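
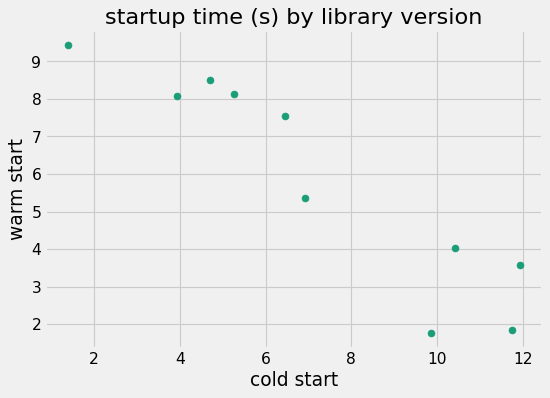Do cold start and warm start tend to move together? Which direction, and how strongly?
negative, strong

Points are negatively correlated; strong (|r| ≈ 0.9).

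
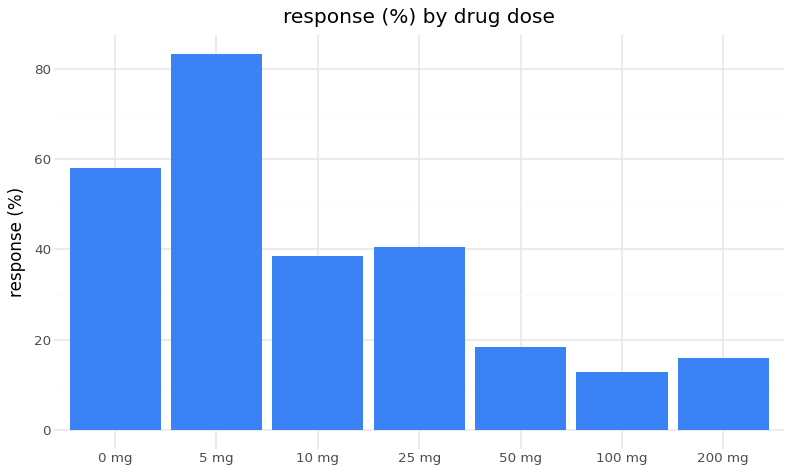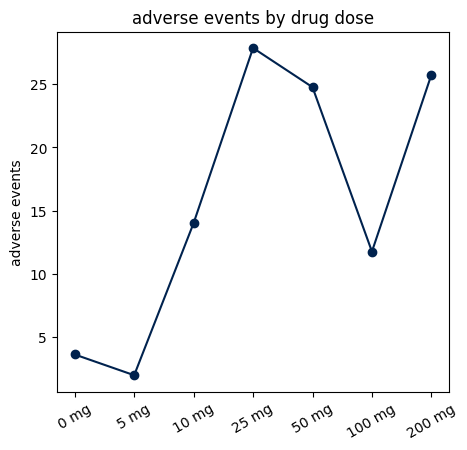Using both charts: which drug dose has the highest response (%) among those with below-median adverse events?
Chart 2 median adverse events ≈ 15; below-median drug doses: 0 mg, 5 mg, 100 mg. Among those, 5 mg has the highest response (%) (≈ 80).

5 mg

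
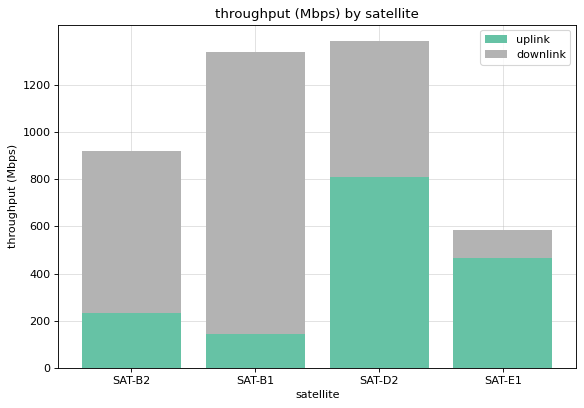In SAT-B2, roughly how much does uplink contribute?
≈ 200

uplink top ≈ 200, bottom ≈ 0; segment ≈ 200.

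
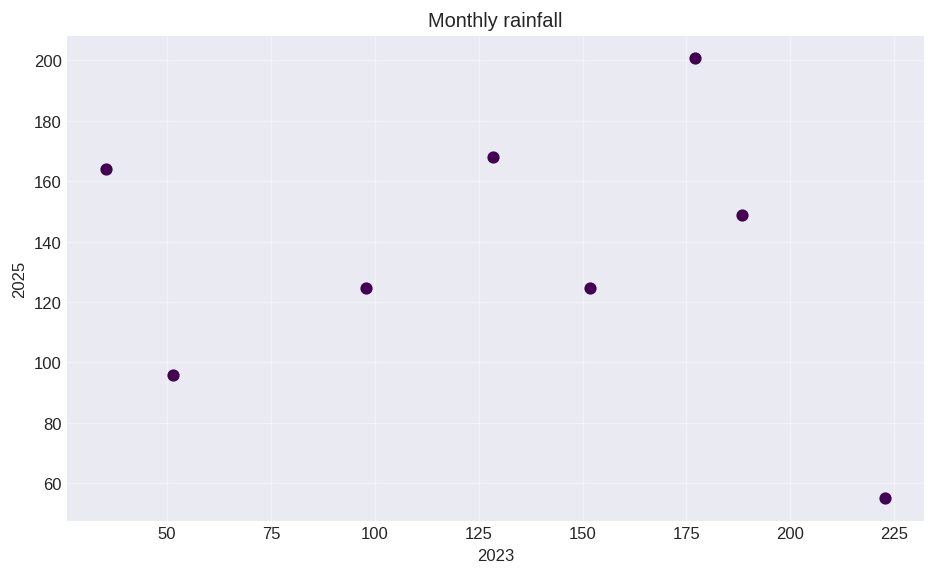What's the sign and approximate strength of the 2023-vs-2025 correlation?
Points are roughly uncorrelated; weak (|r| ≈ 0.1).

no clear correlation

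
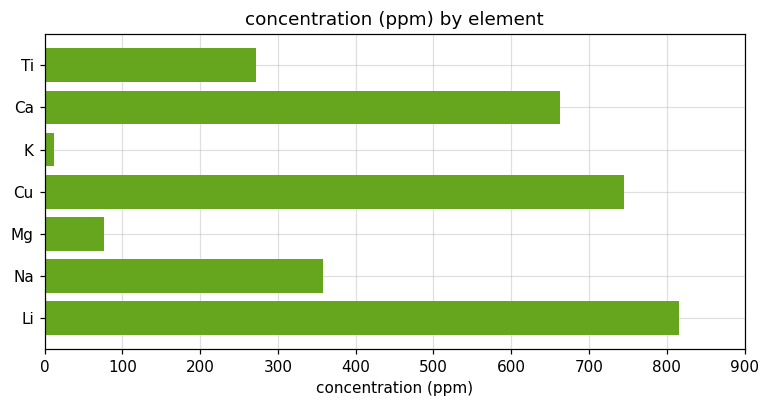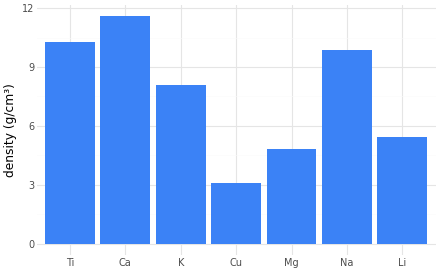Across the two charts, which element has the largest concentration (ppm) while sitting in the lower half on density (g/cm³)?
Chart 2 median density (g/cm³) ≈ 8; below-median elements: Cu, Mg, Li. Among those, Li has the highest concentration (ppm) (≈ 800).

Li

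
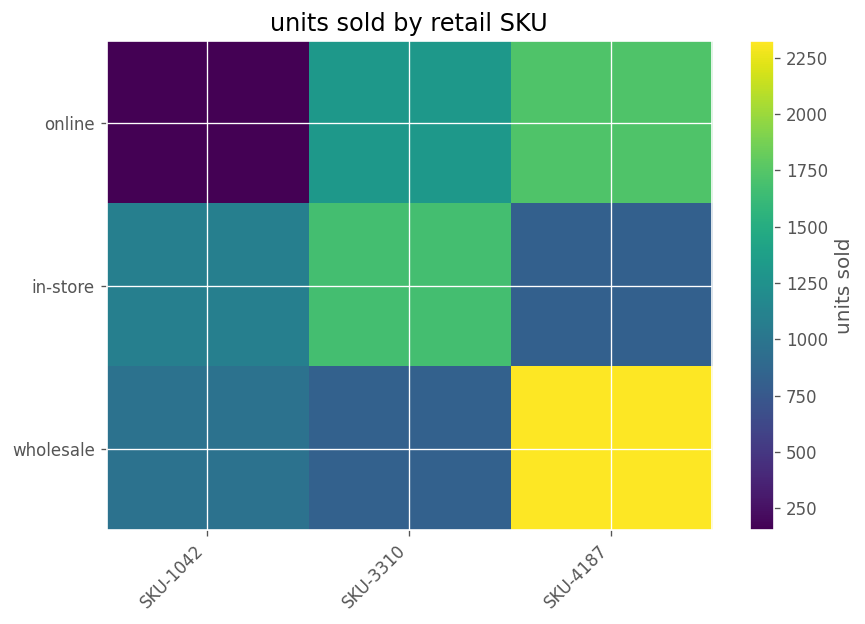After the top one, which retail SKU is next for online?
Top 3 for online: SKU-4187 ≈ 1800, SKU-3310 ≈ 1400, SKU-1042 ≈ 200.

SKU-3310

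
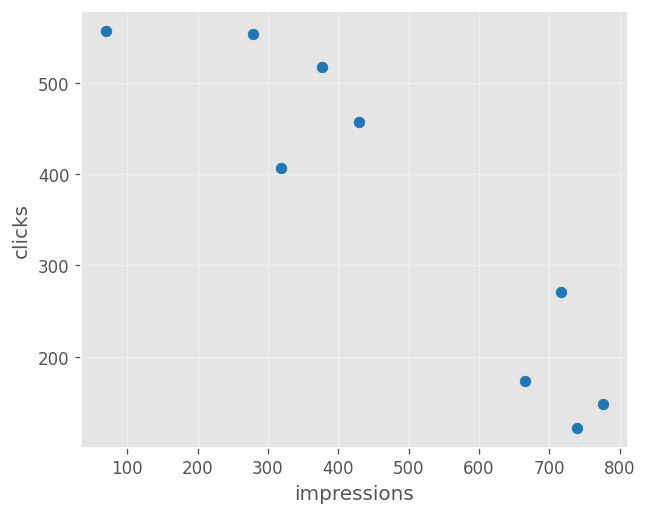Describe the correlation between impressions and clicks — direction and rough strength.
negative, strong

Points are negatively correlated; strong (|r| ≈ 0.9).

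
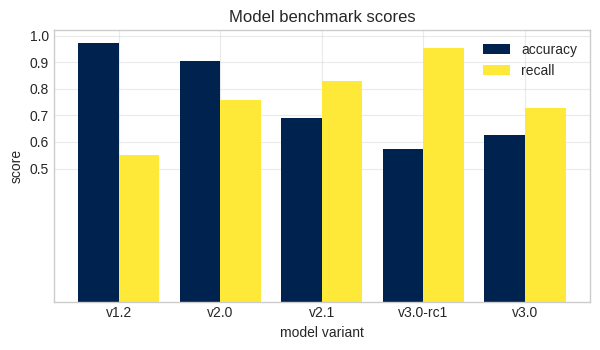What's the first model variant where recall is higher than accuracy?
v2.1

v2.0: recall ≈ 0.8 vs accuracy ≈ 0.9 (not yet); v2.1: recall ≈ 0.8 vs accuracy ≈ 0.7 (first crossover).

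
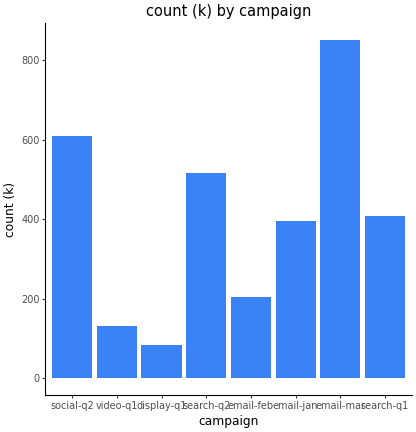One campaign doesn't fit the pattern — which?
email-mar ≈ 800; the rest sit between ≈ 100 and ≈ 600.

email-mar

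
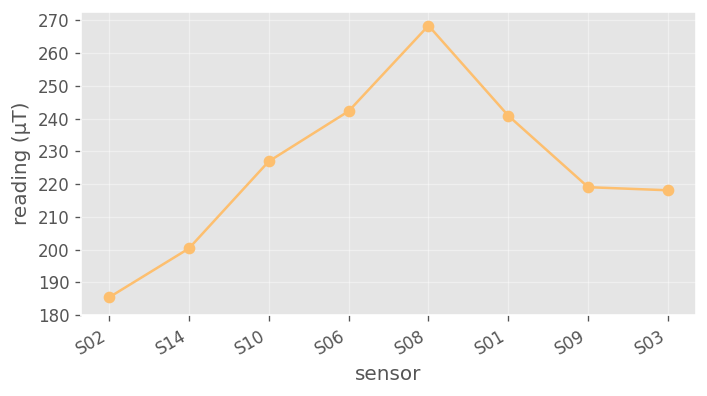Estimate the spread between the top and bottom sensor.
≈ 80

Max S08 ≈ 270, min S02 ≈ 190; range ≈ 80.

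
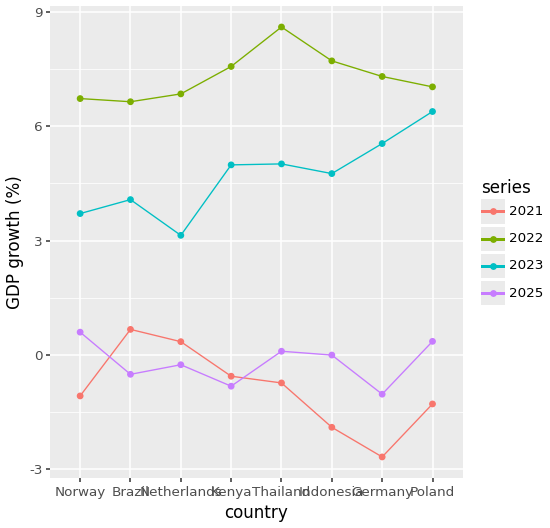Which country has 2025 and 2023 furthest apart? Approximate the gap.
Germany, ≈ 7 %

Germany: 2025 ≈ -1, 2023 ≈ 6 → gap ≈ 7. Next-largest (Poland) is only ≈ 6.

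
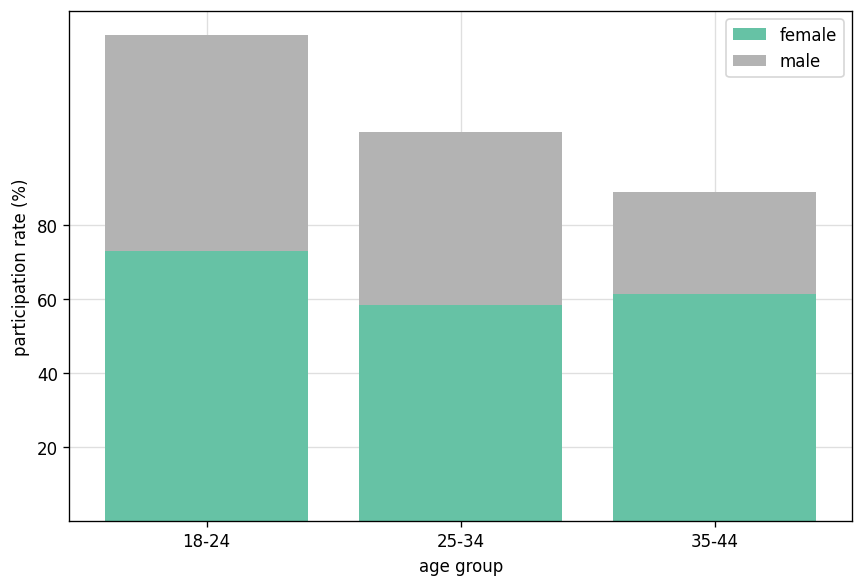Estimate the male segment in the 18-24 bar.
≈ 60

male top ≈ 140, bottom ≈ 80; segment ≈ 60.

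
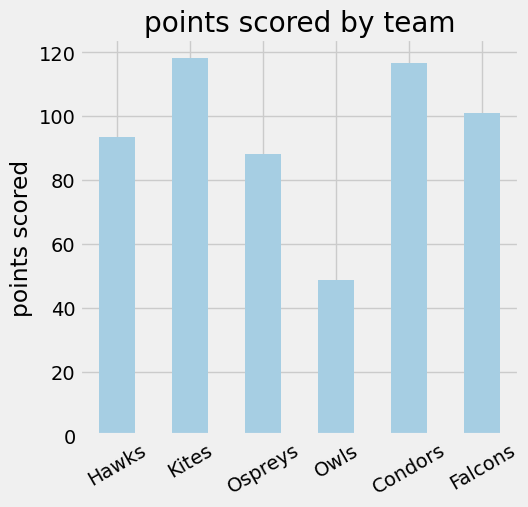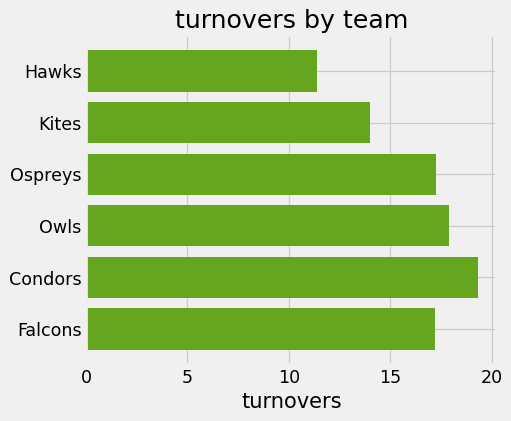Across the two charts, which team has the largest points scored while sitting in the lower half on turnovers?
Kites

Chart 2 median turnovers ≈ 18; below-median teams: Hawks, Kites, Falcons. Among those, Kites has the highest points scored (≈ 120).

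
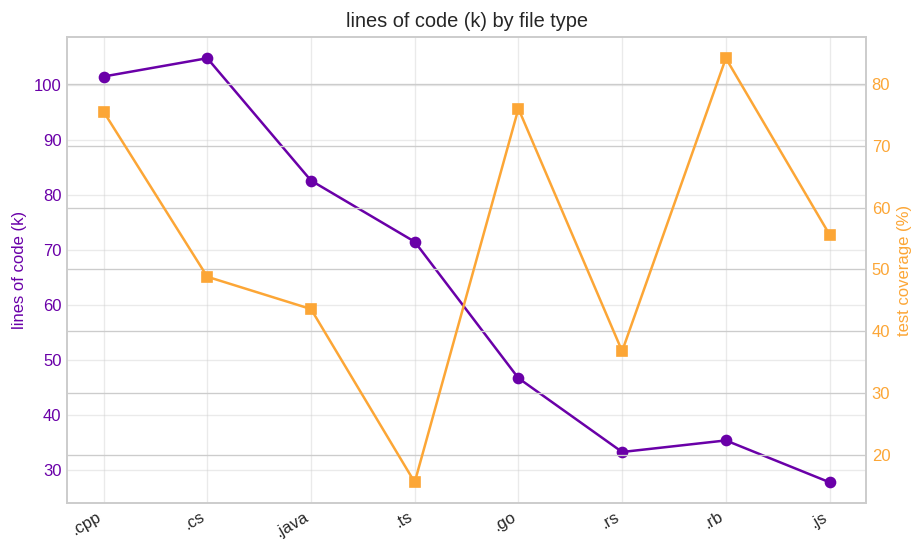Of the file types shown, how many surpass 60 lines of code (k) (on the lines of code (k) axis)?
Above 60: .cpp, .cs, .java, .ts.

4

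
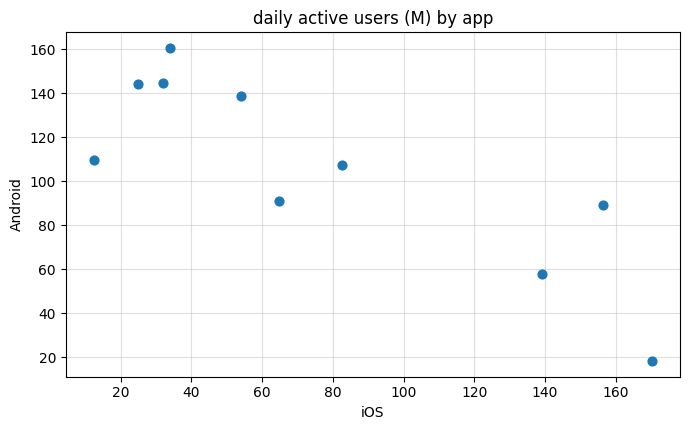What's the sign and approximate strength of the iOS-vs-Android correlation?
Points are negatively correlated; strong (|r| ≈ 0.8).

negative, strong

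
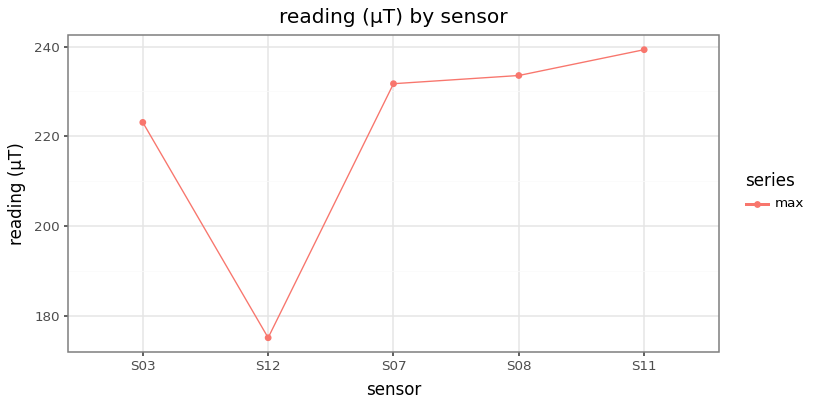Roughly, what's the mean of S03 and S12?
≈ 200

(220 + 180) / 2 ≈ 200.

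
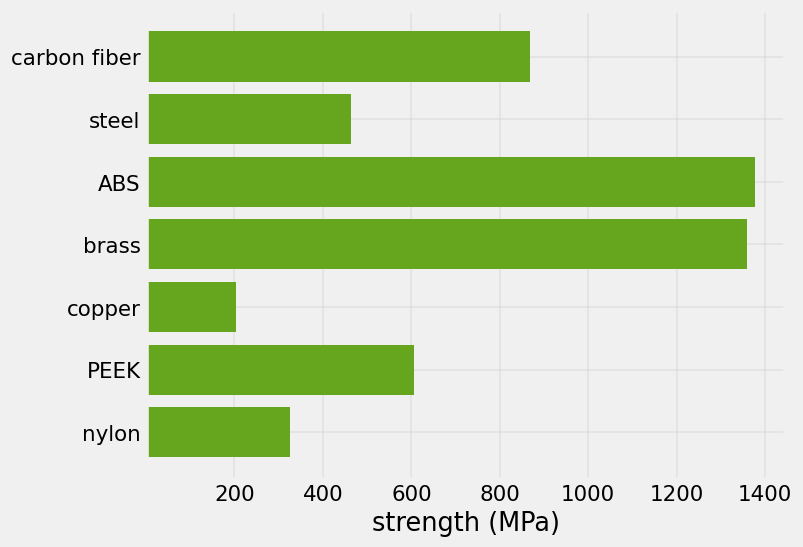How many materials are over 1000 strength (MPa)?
Above 1000: ABS, brass.

2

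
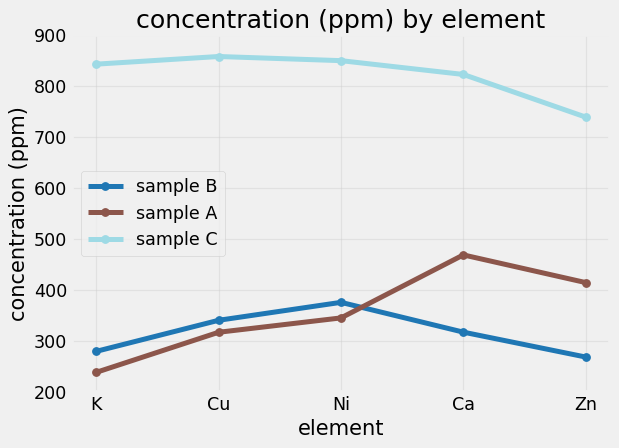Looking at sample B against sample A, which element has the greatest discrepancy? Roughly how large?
Ca: sample B ≈ 300, sample A ≈ 500 → gap ≈ 200. Next-largest (Zn) is only ≈ 100.

Ca, ≈ 200 ppm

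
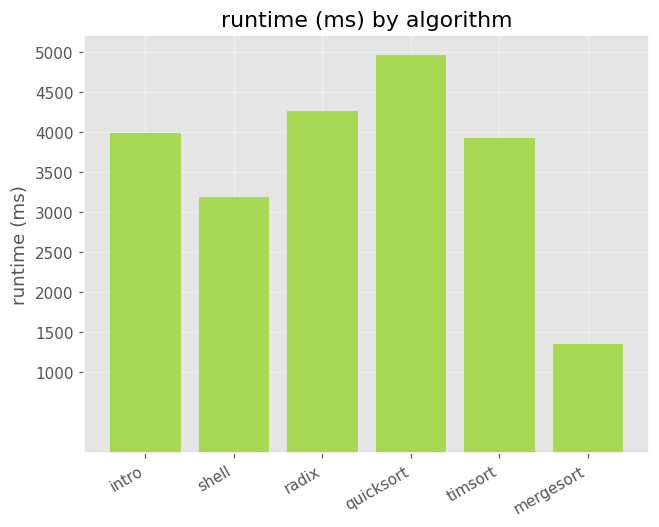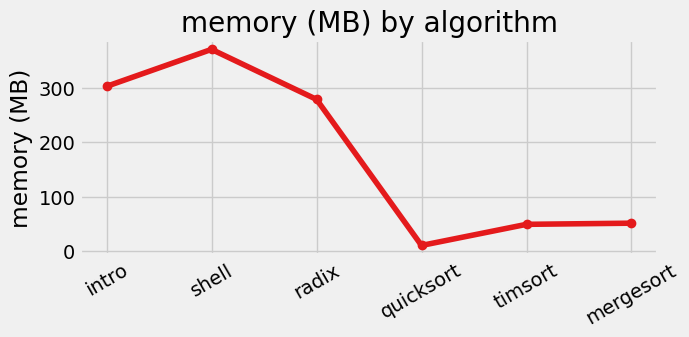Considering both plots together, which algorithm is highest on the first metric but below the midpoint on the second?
Chart 2 median memory (MB) ≈ 150; below-median algorithms: quicksort, timsort, mergesort. Among those, quicksort has the highest runtime (ms) (≈ 5000).

quicksort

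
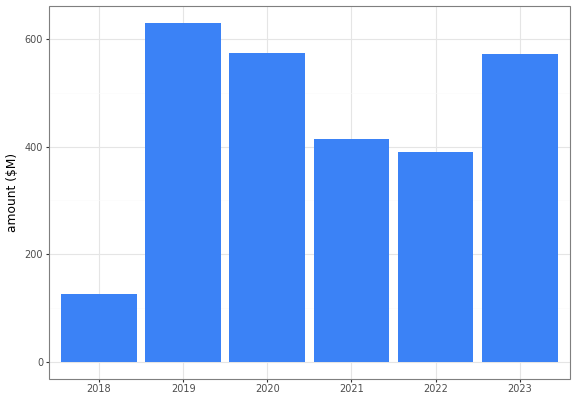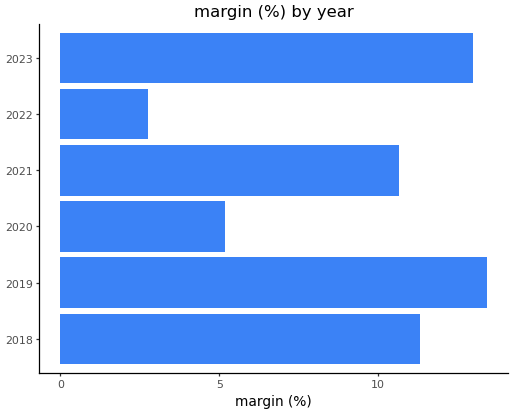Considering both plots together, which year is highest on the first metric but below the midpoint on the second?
Chart 2 median margin (%) ≈ 10; below-median years: 2020, 2021, 2022. Among those, 2020 has the highest amount ($M) (≈ 600).

2020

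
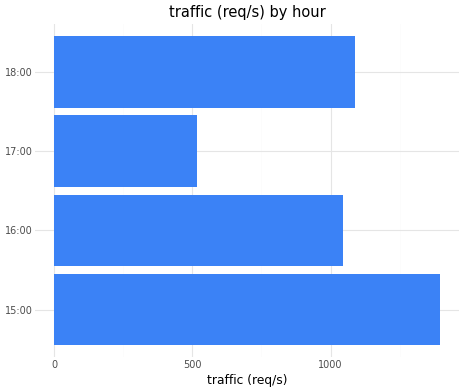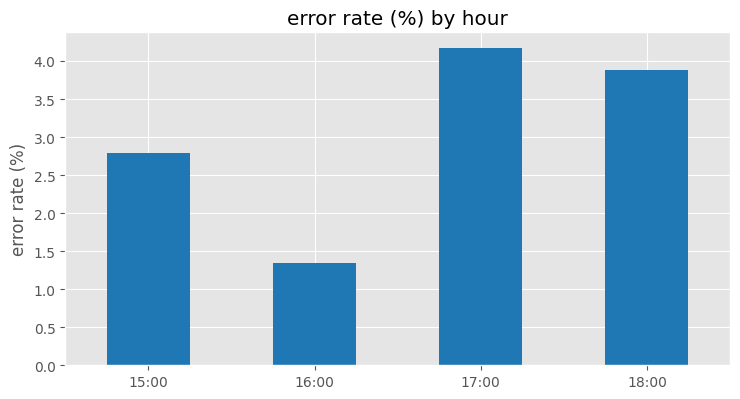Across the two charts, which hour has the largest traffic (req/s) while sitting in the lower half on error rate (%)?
15:00

Chart 2 median error rate (%) ≈ 3.5; below-median hours: 15:00, 16:00. Among those, 15:00 has the highest traffic (req/s) (≈ 1400).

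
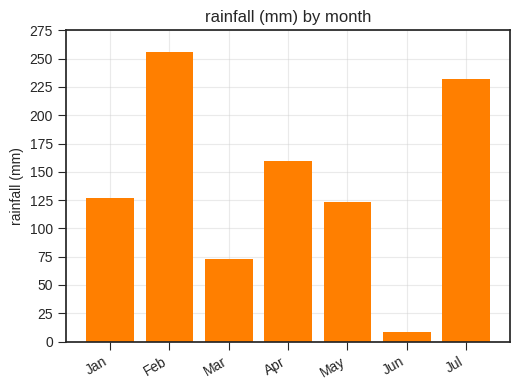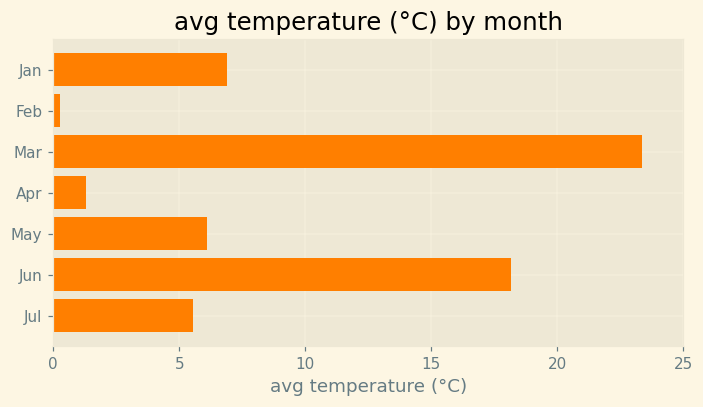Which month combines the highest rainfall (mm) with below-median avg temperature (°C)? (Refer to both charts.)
Chart 2 median avg temperature (°C) ≈ 5; below-median months: Feb, Apr, Jul. Among those, Feb has the highest rainfall (mm) (≈ 250).

Feb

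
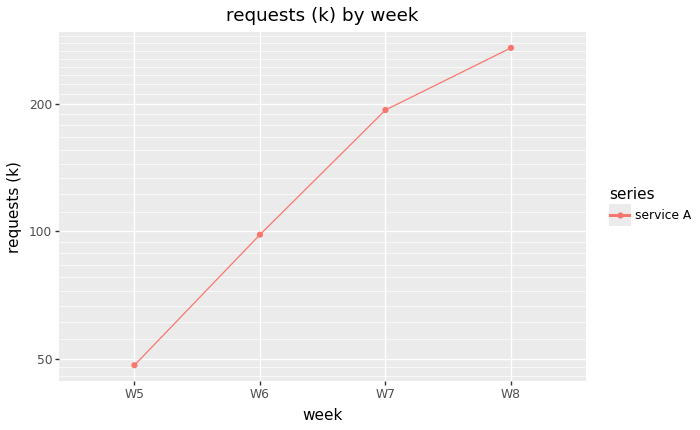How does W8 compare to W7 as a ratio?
≈ 1.4×

W8 ≈ 280, W7 ≈ 200; 280/200 ≈ 1.4.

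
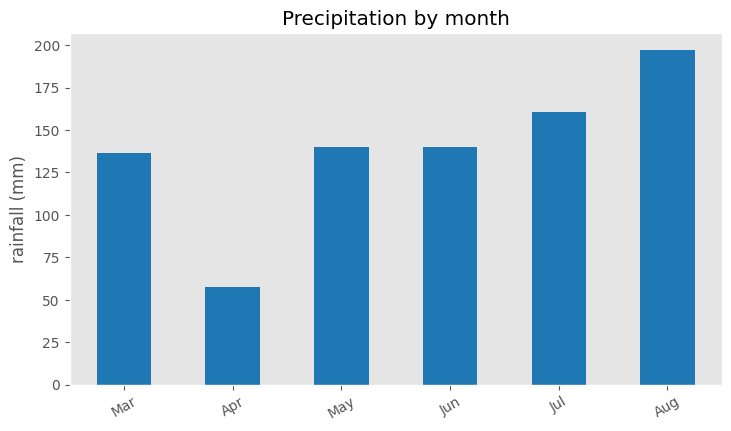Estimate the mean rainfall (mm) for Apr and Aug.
(60 + 200) / 2 ≈ 130.

≈ 130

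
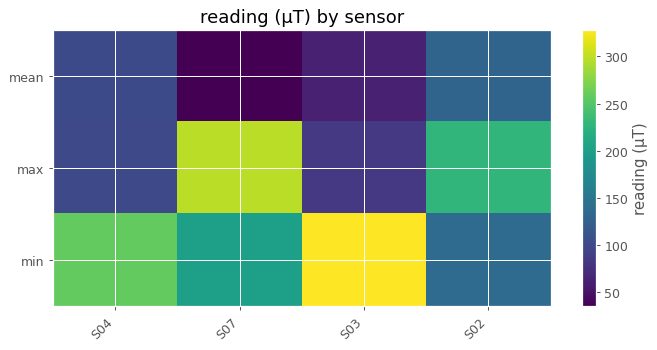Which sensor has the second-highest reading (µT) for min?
Top 3 for min: S03 ≈ 325, S04 ≈ 250, S07 ≈ 200.

S04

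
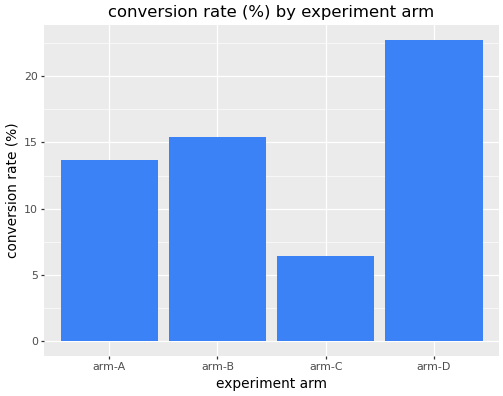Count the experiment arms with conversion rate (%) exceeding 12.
Above 12: arm-A, arm-B, arm-D.

3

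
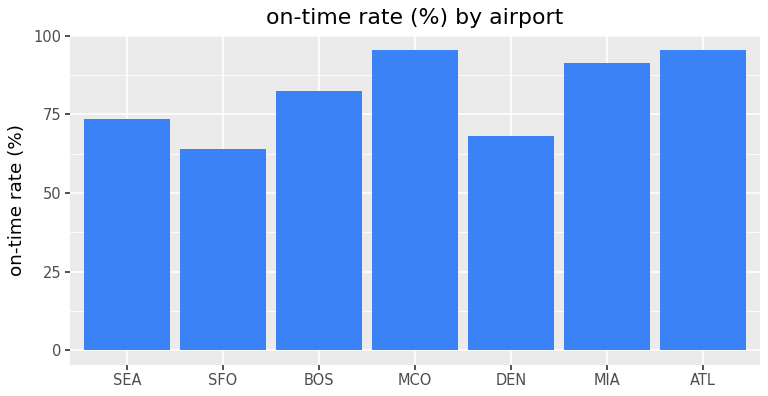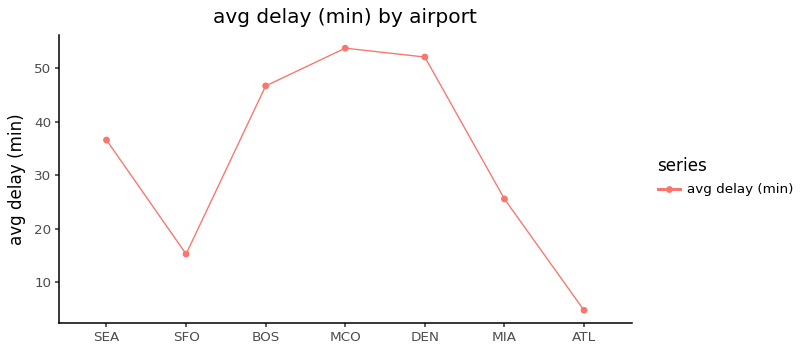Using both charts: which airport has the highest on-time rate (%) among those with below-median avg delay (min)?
ATL

Chart 2 median avg delay (min) ≈ 35; below-median airports: SFO, MIA, ATL. Among those, ATL has the highest on-time rate (%) (≈ 100).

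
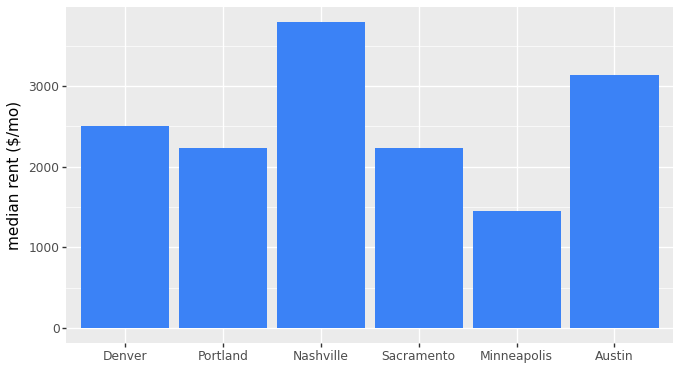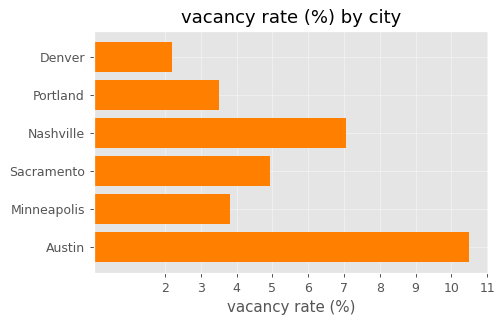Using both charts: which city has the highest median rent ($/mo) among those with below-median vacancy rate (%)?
Chart 2 median vacancy rate (%) ≈ 4; below-median cities: Denver, Portland, Minneapolis. Among those, Denver has the highest median rent ($/mo) (≈ 2500).

Denver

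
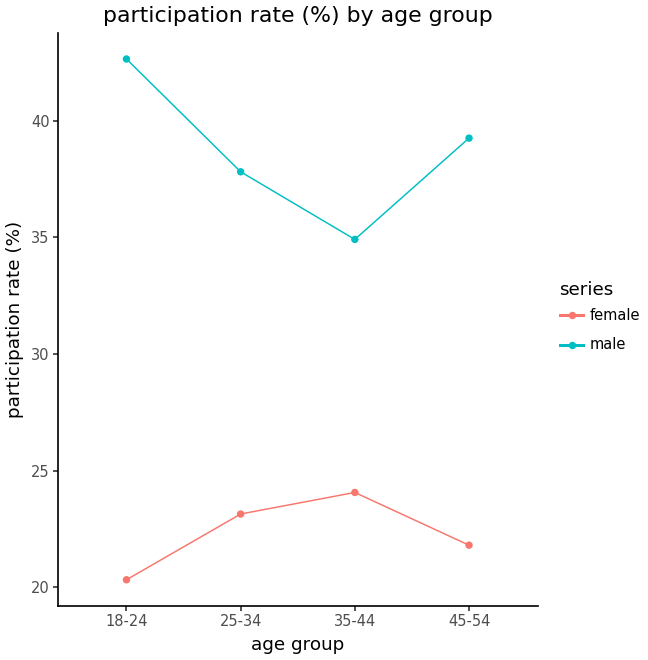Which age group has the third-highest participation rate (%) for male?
Top 4 for male: 18-24 ≈ 42, 45-54 ≈ 40, 25-34 ≈ 38, 35-44 ≈ 34.

25-34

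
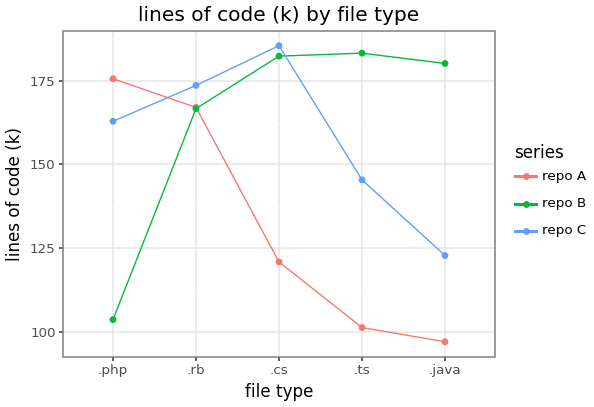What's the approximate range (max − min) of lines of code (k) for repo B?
≈ 80

Max .ts ≈ 180, min .php ≈ 100; range ≈ 80.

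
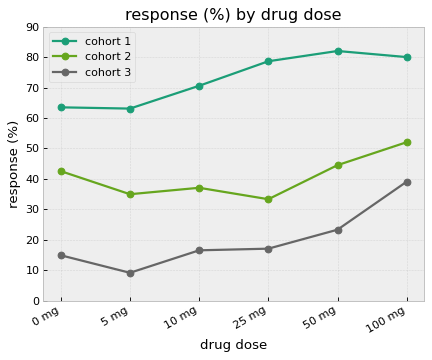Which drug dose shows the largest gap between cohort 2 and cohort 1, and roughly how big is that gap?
25 mg, ≈ 50 %

25 mg: cohort 2 ≈ 30, cohort 1 ≈ 80 → gap ≈ 50. Next-largest (50 mg) is only ≈ 40.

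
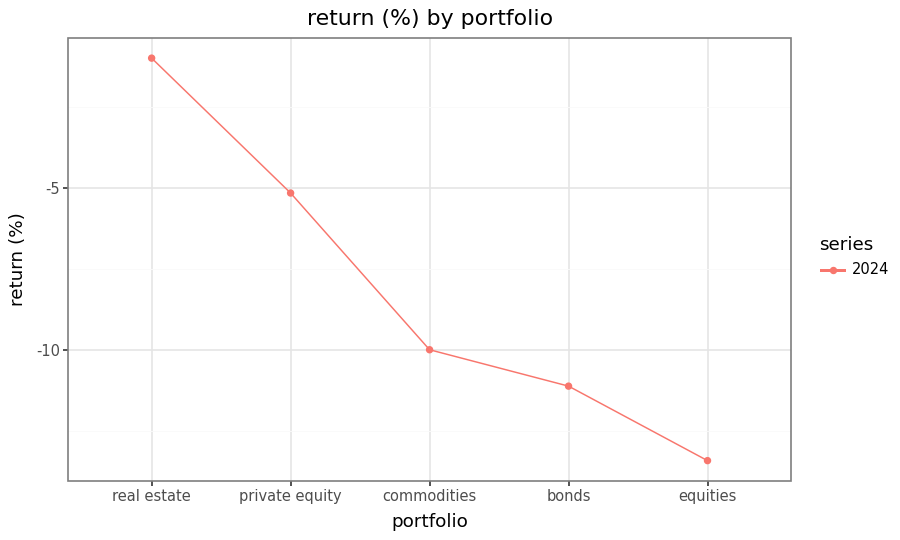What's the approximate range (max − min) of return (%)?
≈ 14

Max real estate ≈ 0, min equities ≈ -14; range ≈ 14.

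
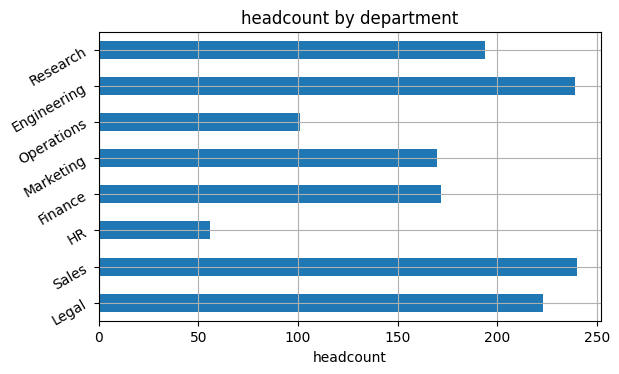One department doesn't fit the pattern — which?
HR ≈ 60; the rest sit between ≈ 100 and ≈ 240.

HR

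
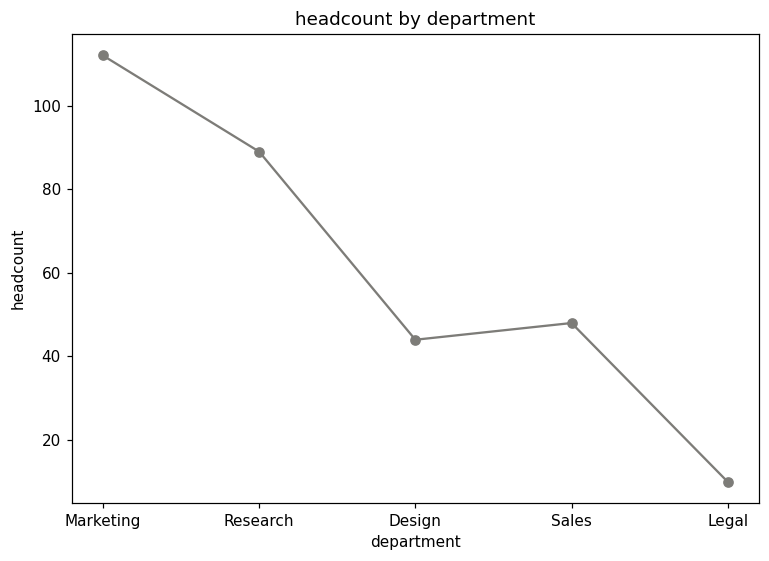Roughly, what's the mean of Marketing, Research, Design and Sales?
(110 + 90 + 40 + 50) / 4 ≈ 72.

≈ 72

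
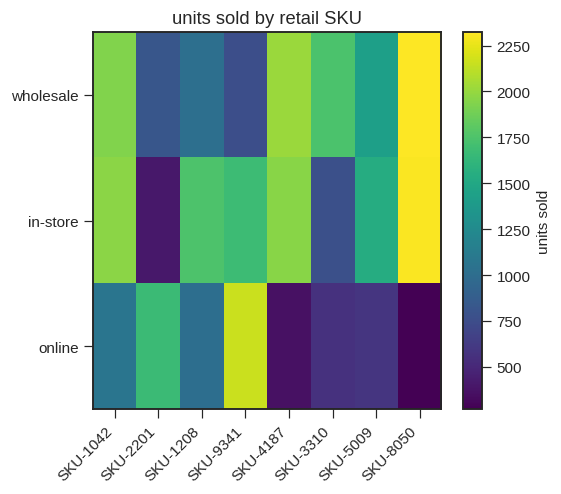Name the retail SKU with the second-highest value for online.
SKU-2201

Top 3 for online: SKU-9341 ≈ 2200, SKU-2201 ≈ 1600, SKU-1042 ≈ 1000.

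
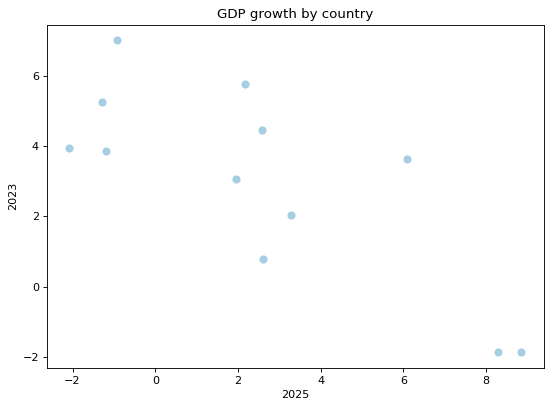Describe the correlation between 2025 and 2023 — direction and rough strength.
Points are negatively correlated; strong (|r| ≈ 0.8).

negative, strong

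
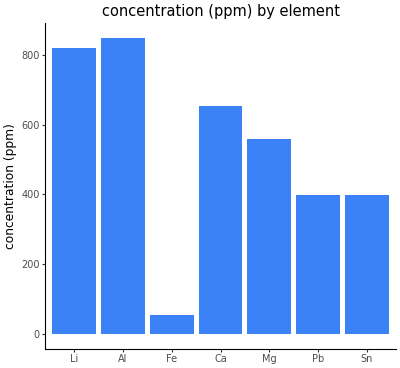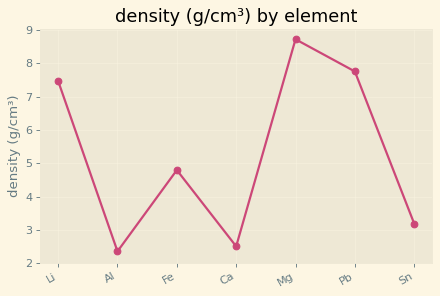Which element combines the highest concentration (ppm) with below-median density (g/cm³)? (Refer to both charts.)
Al

Chart 2 median density (g/cm³) ≈ 5; below-median elements: Al, Ca, Sn. Among those, Al has the highest concentration (ppm) (≈ 800).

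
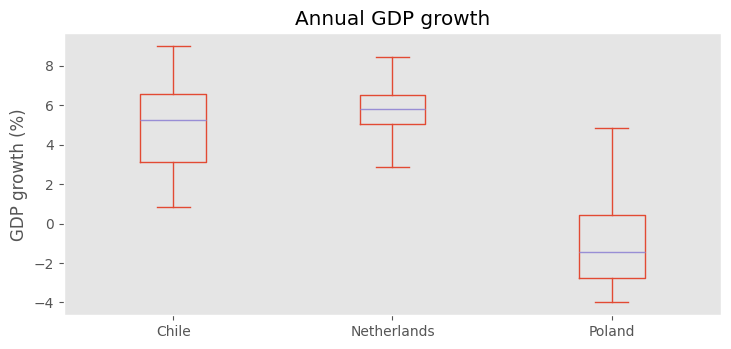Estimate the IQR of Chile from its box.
≈ 4

Q3 ≈ 7, Q1 ≈ 3; IQR ≈ 4.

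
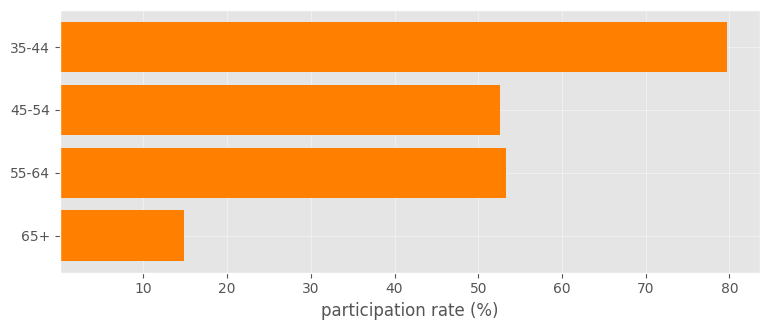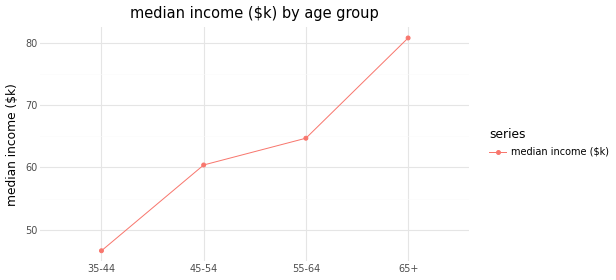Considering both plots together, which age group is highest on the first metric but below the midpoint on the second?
Chart 2 median median income ($k) ≈ 60; below-median age groups: 35-44, 45-54. Among those, 35-44 has the highest participation rate (%) (≈ 80).

35-44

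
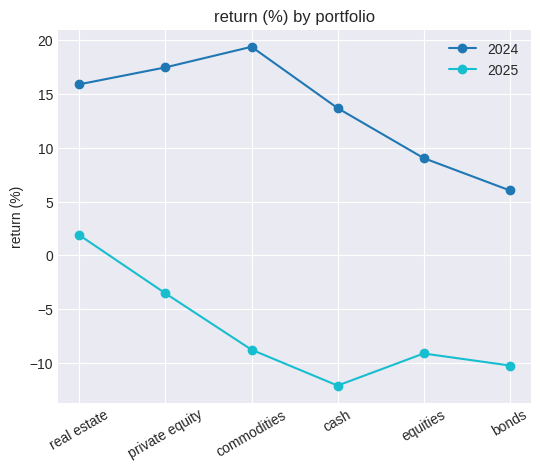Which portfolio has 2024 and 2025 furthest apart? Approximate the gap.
commodities: 2024 ≈ 20, 2025 ≈ -10 → gap ≈ 30. Next-largest (cash) is only ≈ 25.

commodities, ≈ 30 %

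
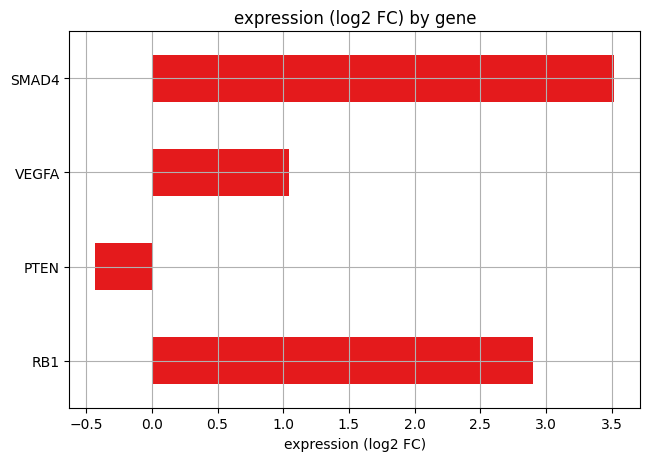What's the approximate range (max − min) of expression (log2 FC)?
Max SMAD4 ≈ 3.5, min PTEN ≈ -0.5; range ≈ 4.0.

≈ 4.0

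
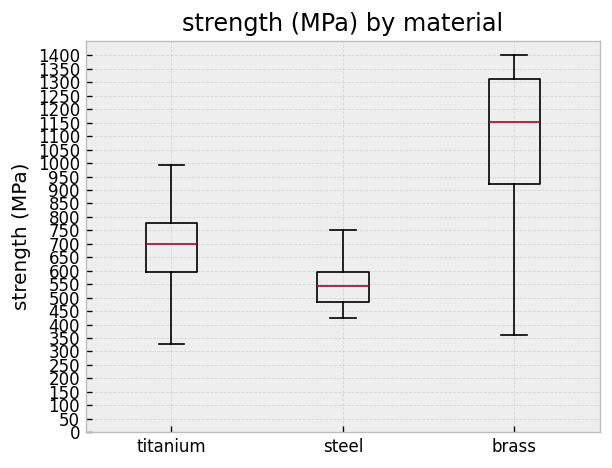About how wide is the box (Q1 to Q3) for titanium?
≈ 200

Q3 ≈ 800, Q1 ≈ 600; IQR ≈ 200.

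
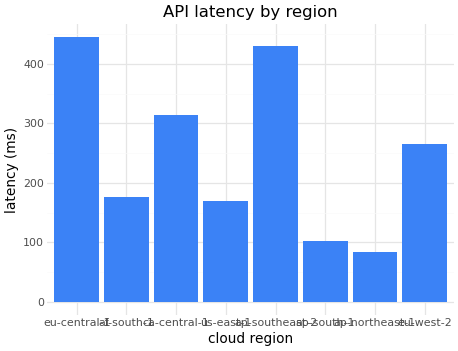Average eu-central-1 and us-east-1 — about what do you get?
(450 + 150) / 2 ≈ 300.

≈ 300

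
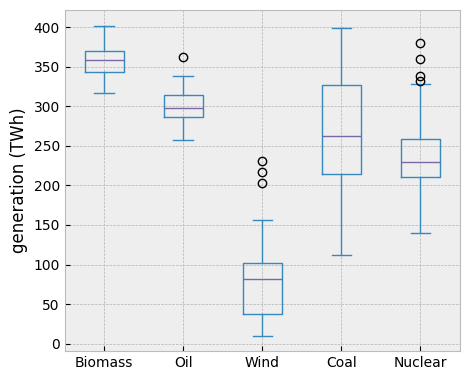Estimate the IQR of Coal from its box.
≈ 100

Q3 ≈ 325, Q1 ≈ 225; IQR ≈ 100.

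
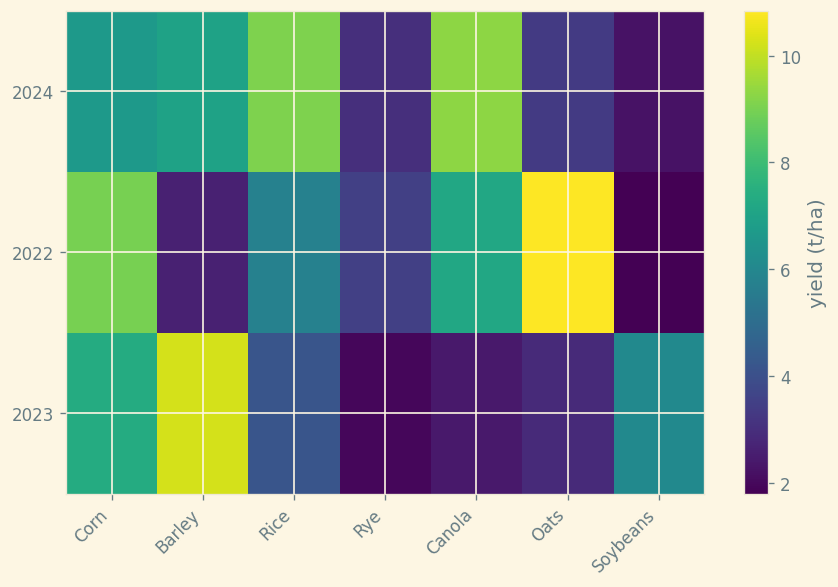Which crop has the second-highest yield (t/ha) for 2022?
Corn

Top 3 for 2022: Oats ≈ 11, Corn ≈ 9, Canola ≈ 7.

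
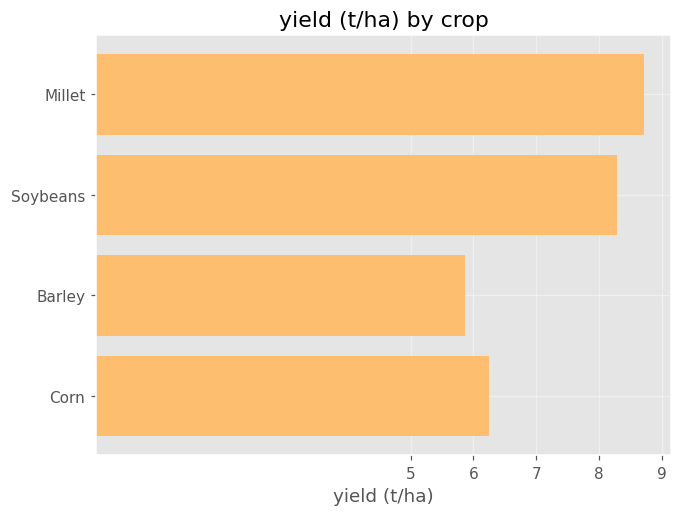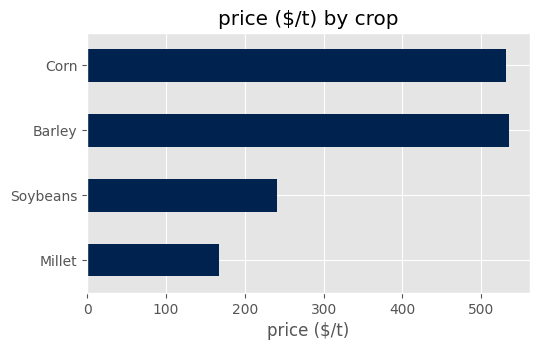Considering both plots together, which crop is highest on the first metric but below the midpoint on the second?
Millet

Chart 2 median price ($/t) ≈ 400; below-median crops: Millet, Soybeans. Among those, Millet has the highest yield (t/ha) (≈ 9).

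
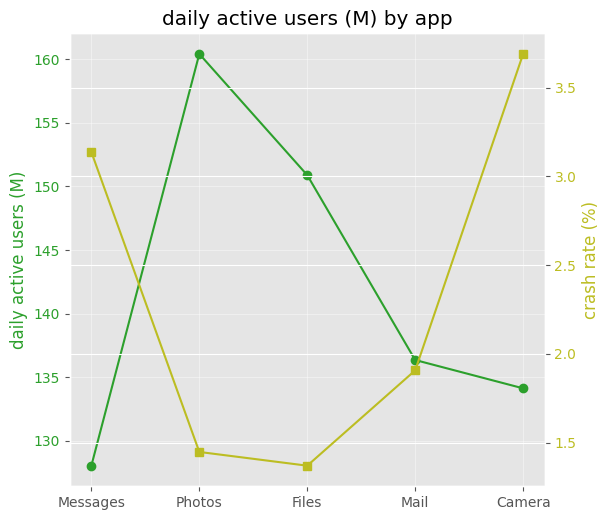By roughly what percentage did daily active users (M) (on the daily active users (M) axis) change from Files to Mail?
Files ≈ 150, Mail ≈ 135; (135 − 150) / 150 ≈ -10%.

≈ -10%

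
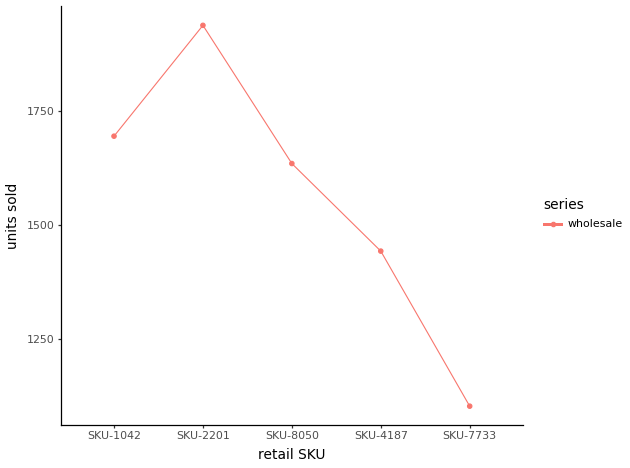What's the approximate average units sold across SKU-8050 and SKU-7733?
≈ 1350

(1600 + 1100) / 2 ≈ 1350.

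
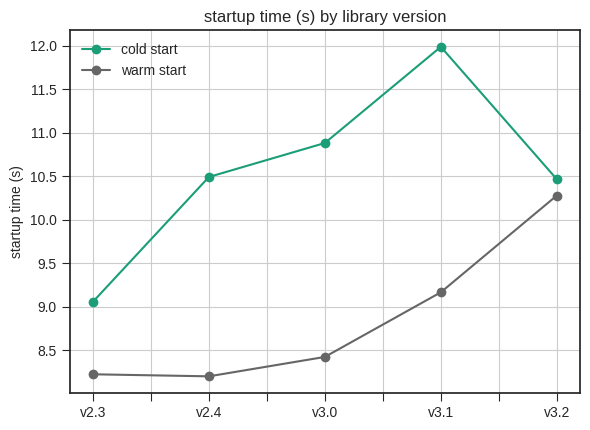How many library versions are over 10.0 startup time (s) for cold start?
4

Above 10.0: v2.4, v3.0, v3.1, v3.2.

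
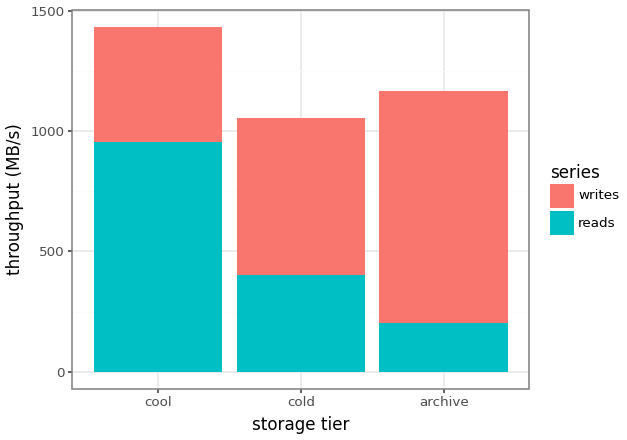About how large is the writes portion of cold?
writes top ≈ 1000, bottom ≈ 400; segment ≈ 600.

≈ 600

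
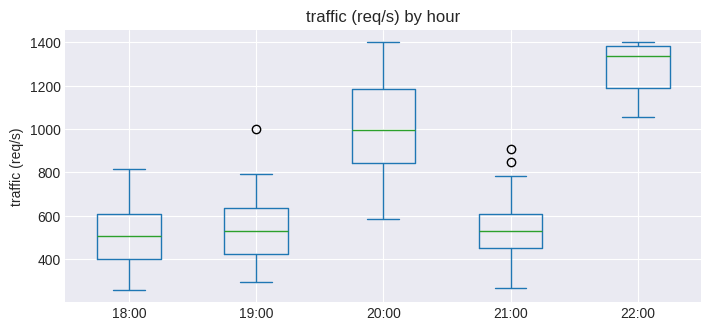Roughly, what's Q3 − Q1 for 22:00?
Q3 ≈ 1400, Q1 ≈ 1200; IQR ≈ 200.

≈ 200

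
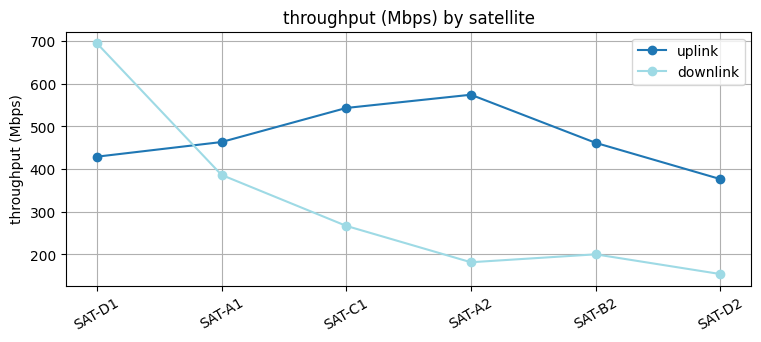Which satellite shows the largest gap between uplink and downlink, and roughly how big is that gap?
SAT-A2, ≈ 350 Mbps

SAT-A2: uplink ≈ 550, downlink ≈ 200 → gap ≈ 350. Next-largest (SAT-C1) is only ≈ 300.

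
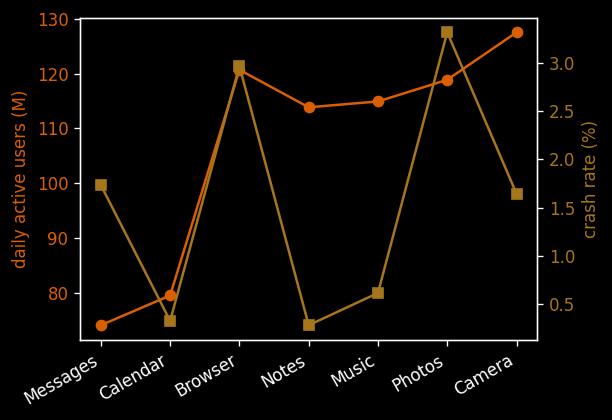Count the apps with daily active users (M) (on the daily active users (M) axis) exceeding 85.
5

Above 85: Browser, Notes, Music, Photos, Camera.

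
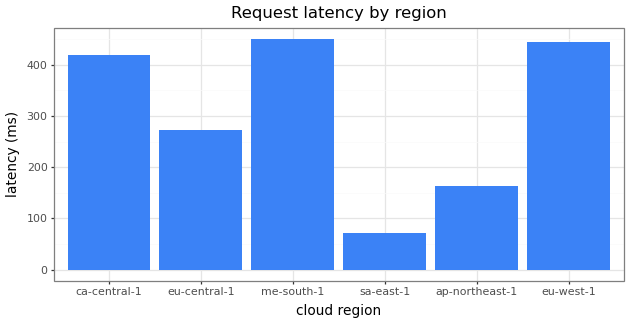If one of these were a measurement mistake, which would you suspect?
sa-east-1

sa-east-1 ≈ 50; the rest sit between ≈ 150 and ≈ 450.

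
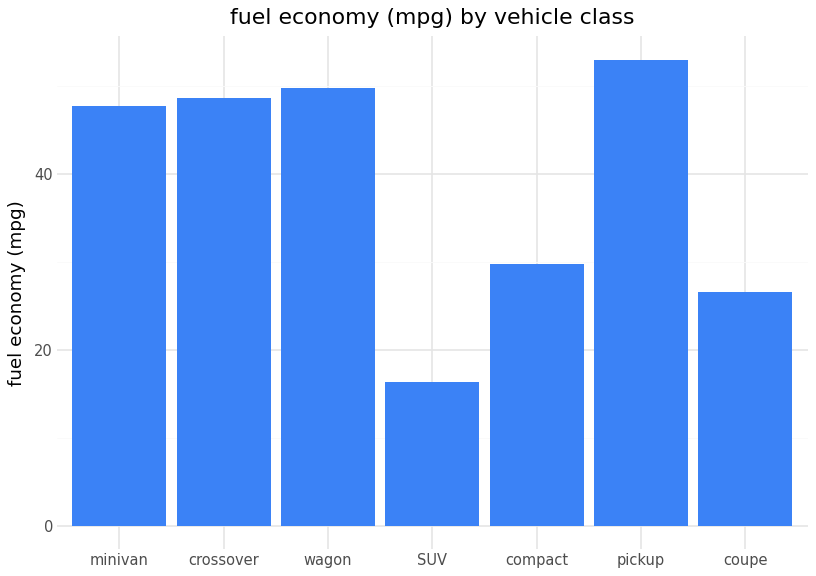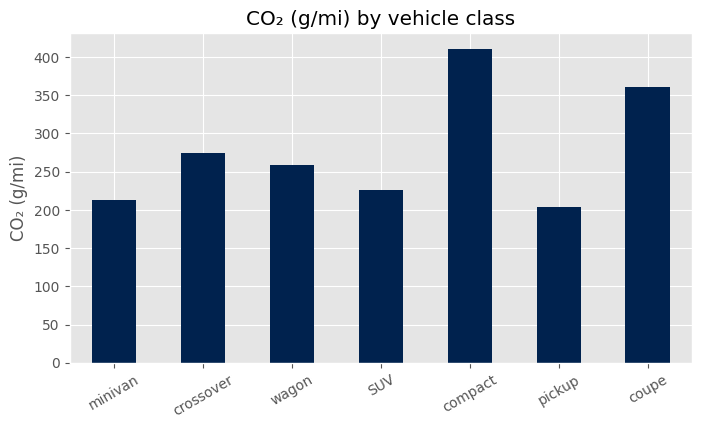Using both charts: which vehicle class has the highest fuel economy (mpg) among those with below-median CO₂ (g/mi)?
pickup

Chart 2 median CO₂ (g/mi) ≈ 250; below-median vehicle classes: minivan, SUV, pickup. Among those, pickup has the highest fuel economy (mpg) (≈ 55).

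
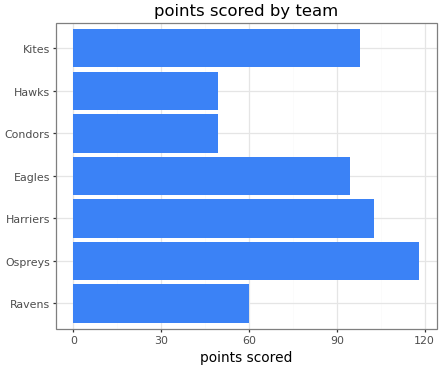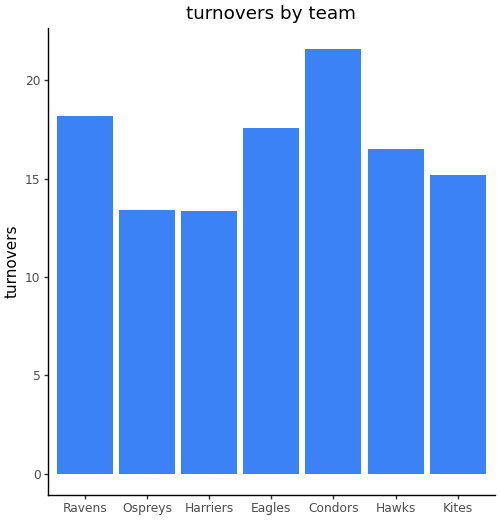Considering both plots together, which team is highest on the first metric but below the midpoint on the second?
Chart 2 median turnovers ≈ 16; below-median teams: Ospreys, Harriers, Kites. Among those, Ospreys has the highest points scored (≈ 120).

Ospreys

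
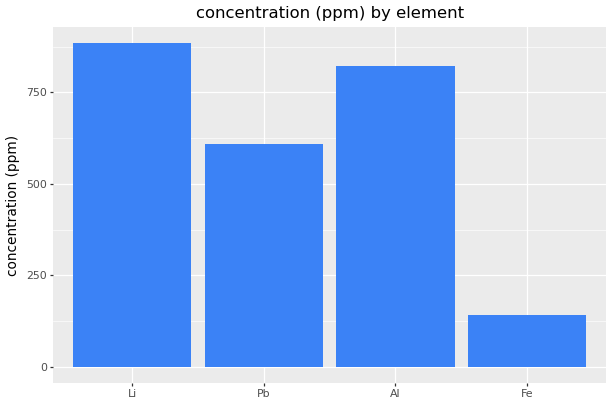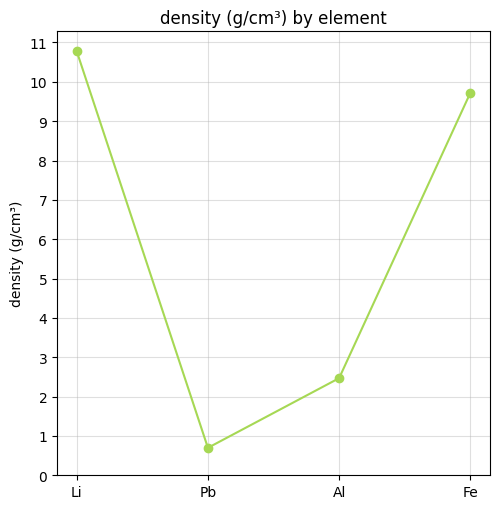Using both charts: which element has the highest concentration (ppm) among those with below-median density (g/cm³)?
Al

Chart 2 median density (g/cm³) ≈ 6; below-median elements: Pb, Al. Among those, Al has the highest concentration (ppm) (≈ 800).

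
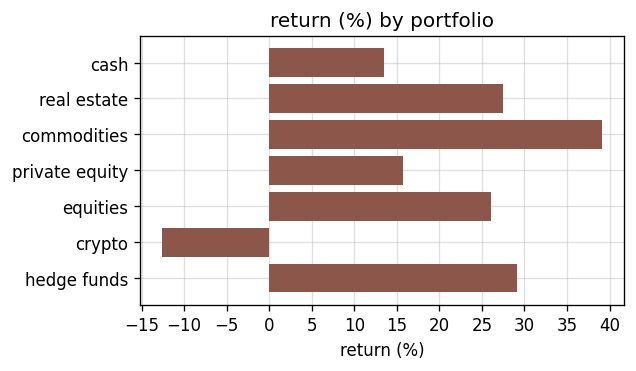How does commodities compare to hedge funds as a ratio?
commodities ≈ 40, hedge funds ≈ 30; 40/30 ≈ 1.33.

≈ 1.33×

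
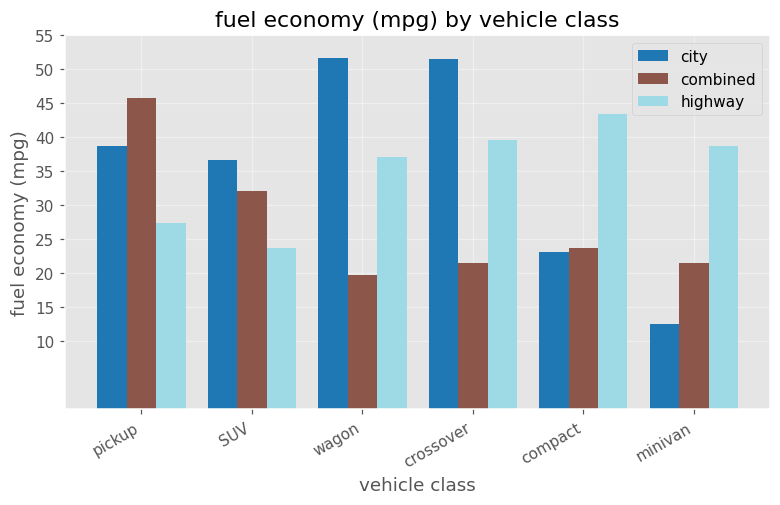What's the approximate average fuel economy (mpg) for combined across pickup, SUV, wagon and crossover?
≈ 29

(45 + 30 + 20 + 20) / 4 ≈ 29.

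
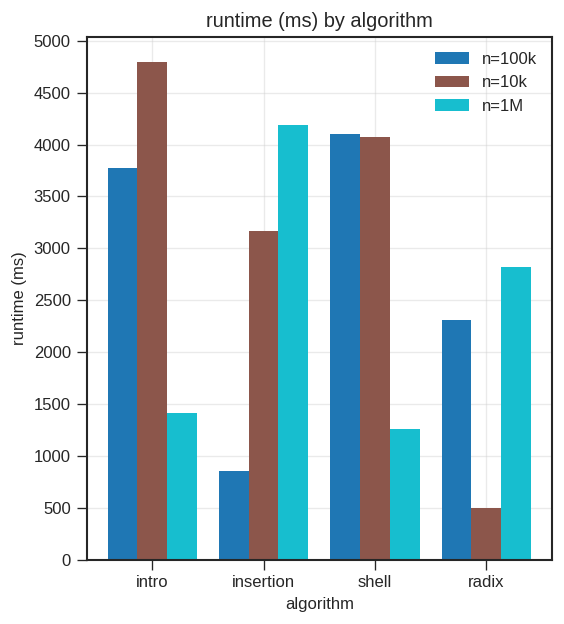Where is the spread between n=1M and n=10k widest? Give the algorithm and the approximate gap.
intro, ≈ 3500 ms

intro: n=1M ≈ 1500, n=10k ≈ 5000 → gap ≈ 3500. Next-largest (shell) is only ≈ 2500.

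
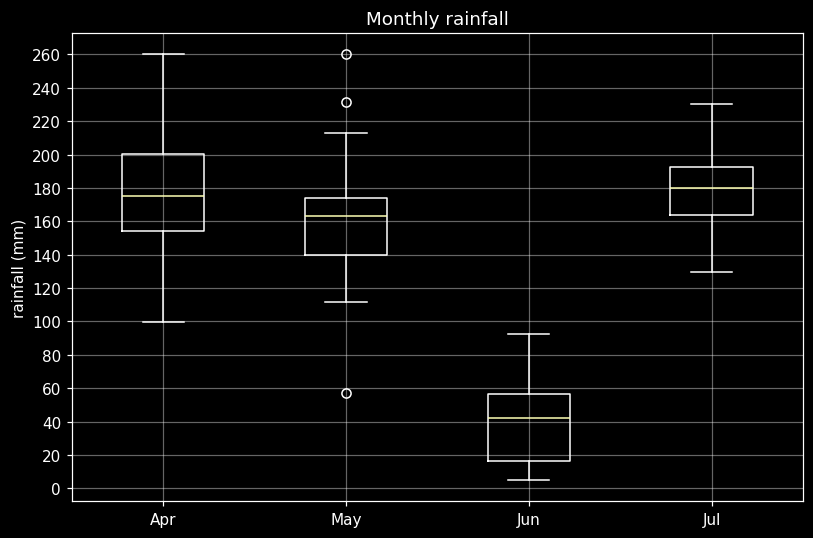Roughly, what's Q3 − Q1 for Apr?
Q3 ≈ 200, Q1 ≈ 160; IQR ≈ 40.

≈ 40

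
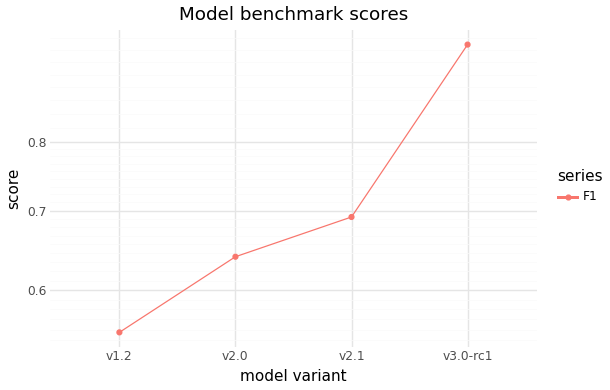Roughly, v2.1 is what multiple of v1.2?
v2.1 ≈ 0.70, v1.2 ≈ 0.55; 0.70/0.55 ≈ 1.27.

≈ 1.27×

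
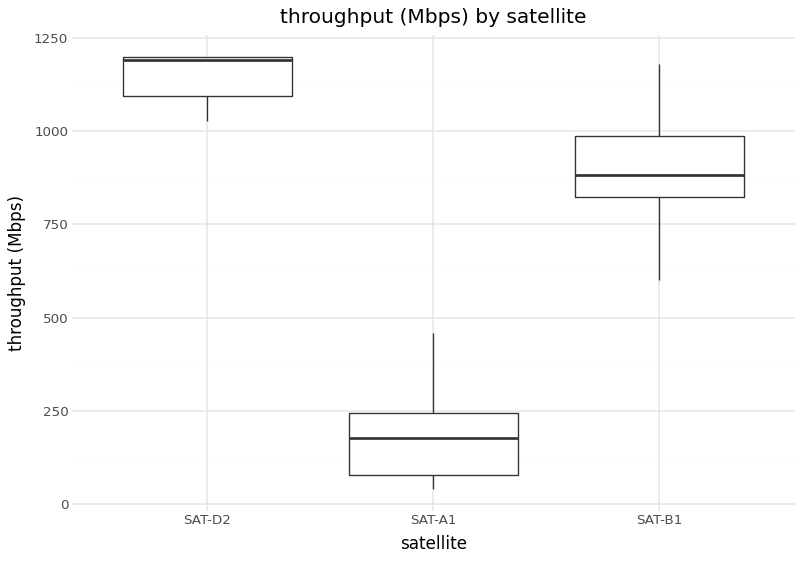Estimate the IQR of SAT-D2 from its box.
Q3 ≈ 1200, Q1 ≈ 1100; IQR ≈ 100.

≈ 100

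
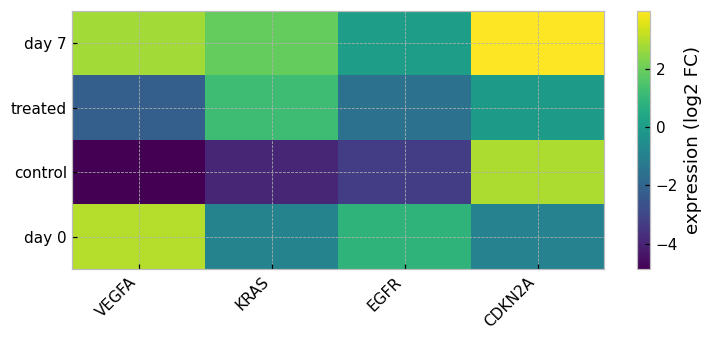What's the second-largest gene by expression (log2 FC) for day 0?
Top 3 for day 0: VEGFA ≈ 3, EGFR ≈ 1, KRAS ≈ -1.

EGFR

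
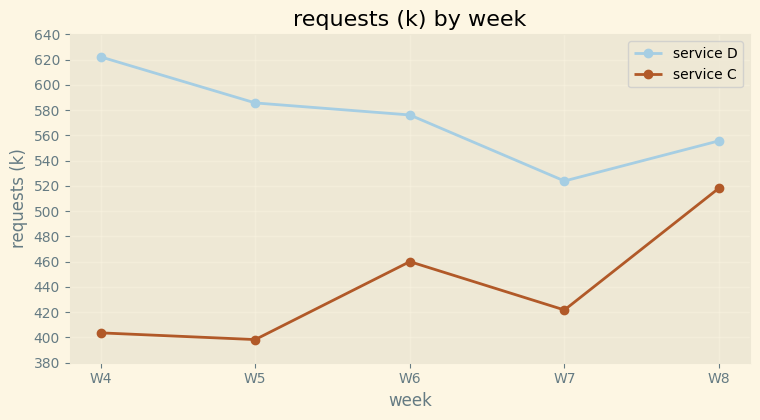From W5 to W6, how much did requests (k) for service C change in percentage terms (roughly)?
W5 ≈ 400, W6 ≈ 460; (460 − 400) / 400 ≈ +15%.

≈ +15%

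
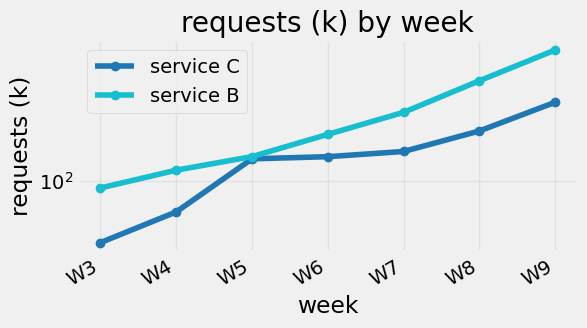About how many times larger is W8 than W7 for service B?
W8 ≈ 400, W7 ≈ 250; 400/250 ≈ 1.6.

≈ 1.6×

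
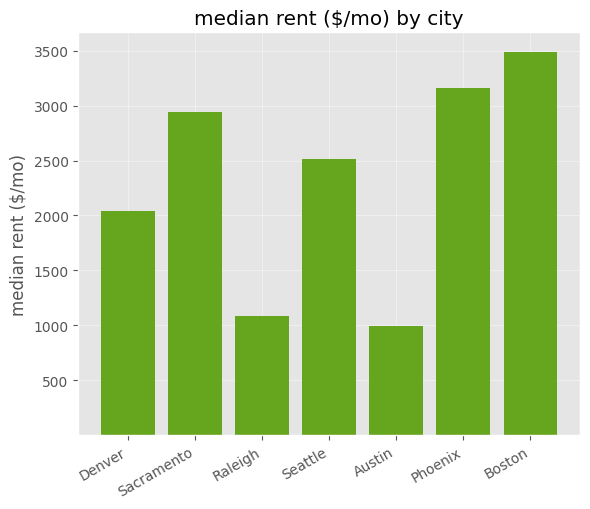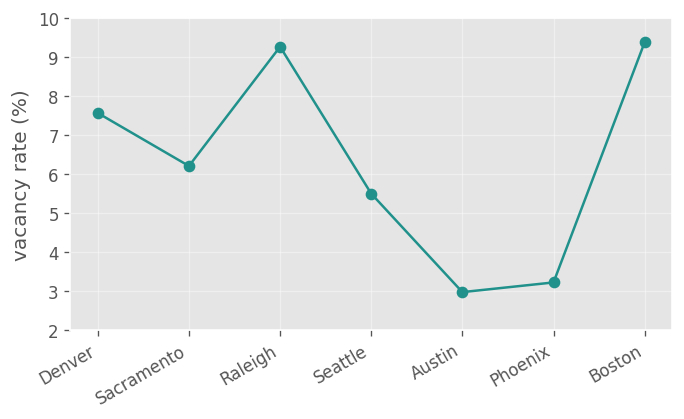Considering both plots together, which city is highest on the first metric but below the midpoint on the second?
Phoenix

Chart 2 median vacancy rate (%) ≈ 6; below-median cities: Seattle, Austin, Phoenix. Among those, Phoenix has the highest median rent ($/mo) (≈ 3000).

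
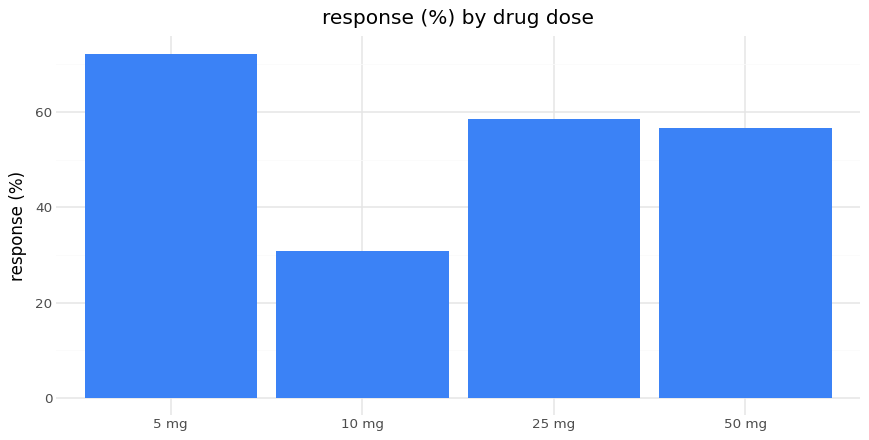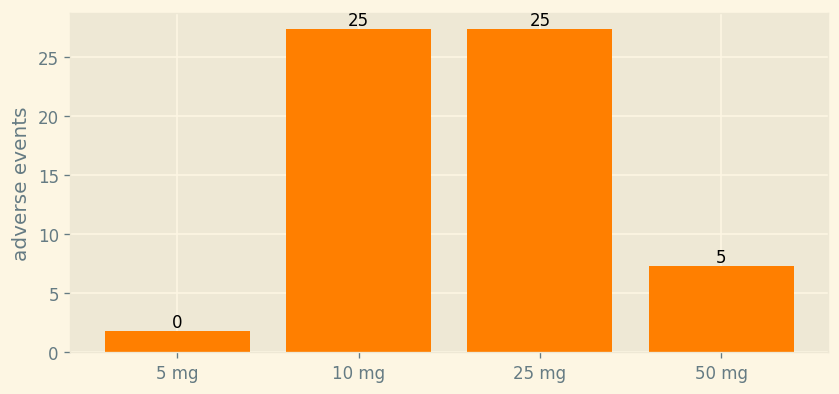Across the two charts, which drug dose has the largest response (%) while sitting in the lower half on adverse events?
5 mg

Chart 2 median adverse events ≈ 15; below-median drug doses: 5 mg, 50 mg. Among those, 5 mg has the highest response (%) (≈ 70).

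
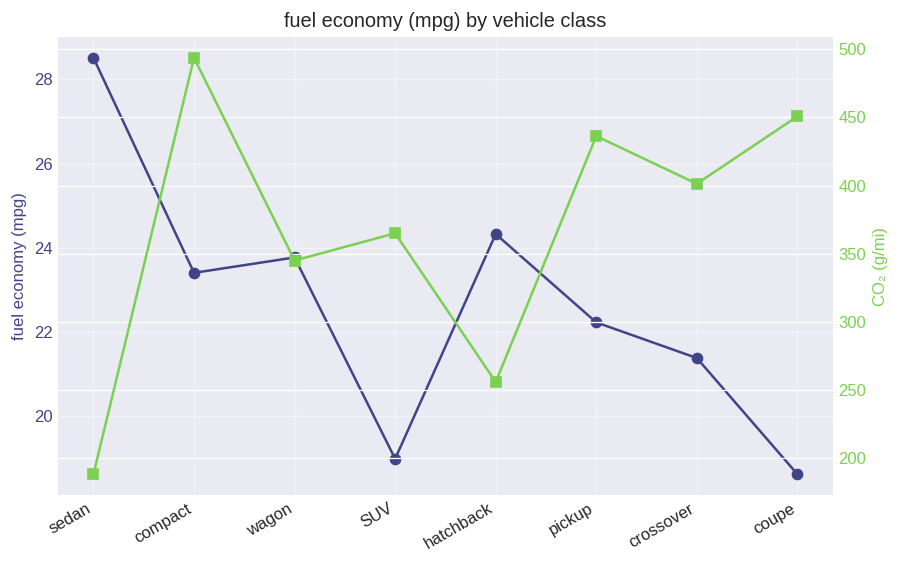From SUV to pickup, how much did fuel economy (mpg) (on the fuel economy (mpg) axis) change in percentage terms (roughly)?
SUV ≈ 19, pickup ≈ 22; (22 − 19) / 19 ≈ +15.8%.

≈ +15.8%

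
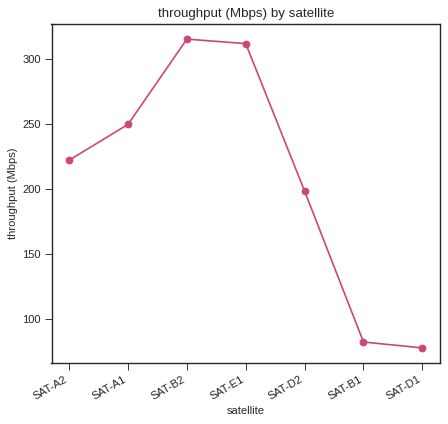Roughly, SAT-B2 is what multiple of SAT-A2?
≈ 1.45×

SAT-B2 ≈ 320, SAT-A2 ≈ 220; 320/220 ≈ 1.45.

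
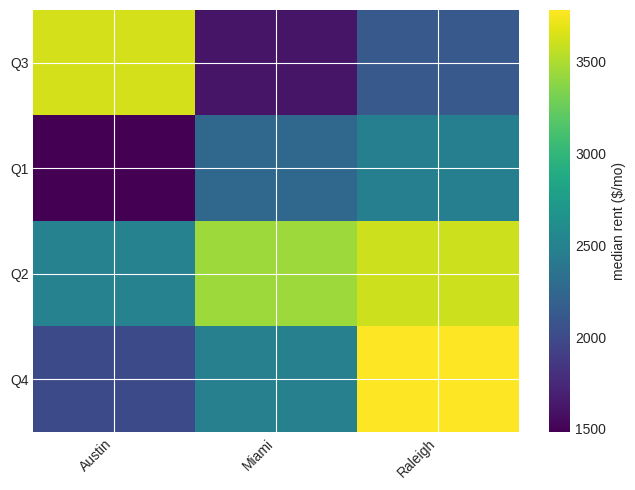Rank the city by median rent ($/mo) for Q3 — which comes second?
Raleigh

Top 3 for Q3: Austin ≈ 3600, Raleigh ≈ 2200, Miami ≈ 1600.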